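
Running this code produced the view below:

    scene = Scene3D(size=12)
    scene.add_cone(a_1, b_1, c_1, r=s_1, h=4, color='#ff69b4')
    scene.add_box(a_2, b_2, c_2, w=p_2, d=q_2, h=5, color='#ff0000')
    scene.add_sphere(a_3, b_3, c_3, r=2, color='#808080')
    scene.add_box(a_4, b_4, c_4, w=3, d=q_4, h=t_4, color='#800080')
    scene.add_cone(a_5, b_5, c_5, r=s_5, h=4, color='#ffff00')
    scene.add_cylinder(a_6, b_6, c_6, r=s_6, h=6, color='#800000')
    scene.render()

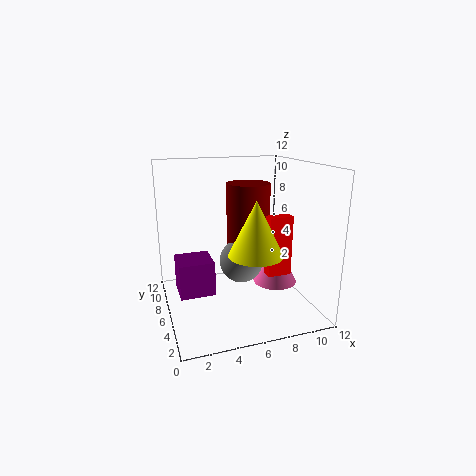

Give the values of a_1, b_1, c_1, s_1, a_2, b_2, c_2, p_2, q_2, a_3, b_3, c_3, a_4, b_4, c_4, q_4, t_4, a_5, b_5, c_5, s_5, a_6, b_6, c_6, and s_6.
a_1 = 10; b_1 = 7; c_1 = 1; s_1 = 2; a_2 = 8; b_2 = 4; c_2 = 3; p_2 = 2; q_2 = 1; a_3 = 7; b_3 = 8; c_3 = 3; a_4 = 1; b_4 = 6; c_4 = 1; q_4 = 3; t_4 = 3; a_5 = 6; b_5 = 2; c_5 = 6; s_5 = 2; a_6 = 8; b_6 = 9; c_6 = 4; s_6 = 2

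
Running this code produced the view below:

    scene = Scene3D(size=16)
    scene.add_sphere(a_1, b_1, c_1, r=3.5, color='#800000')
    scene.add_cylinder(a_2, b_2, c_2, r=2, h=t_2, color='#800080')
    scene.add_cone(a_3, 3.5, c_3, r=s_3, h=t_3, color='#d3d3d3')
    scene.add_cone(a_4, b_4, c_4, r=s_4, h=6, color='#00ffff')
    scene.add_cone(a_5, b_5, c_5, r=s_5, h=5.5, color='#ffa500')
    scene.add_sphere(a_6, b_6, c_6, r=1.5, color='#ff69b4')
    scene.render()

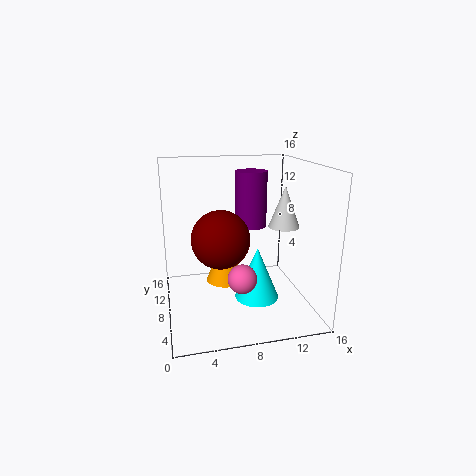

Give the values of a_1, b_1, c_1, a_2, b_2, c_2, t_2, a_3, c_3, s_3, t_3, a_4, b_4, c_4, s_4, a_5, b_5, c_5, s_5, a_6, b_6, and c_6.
a_1 = 6.5, b_1 = 10.5, c_1 = 7, a_2 = 11, b_2 = 13.5, c_2 = 7.5, t_2 = 7, a_3 = 11.5, c_3 = 10.5, s_3 = 1.5, t_3 = 4, a_4 = 10, b_4 = 7, c_4 = 1, s_4 = 2.5, a_5 = 7.5, b_5 = 13, c_5 = 0.5, s_5 = 2.5, a_6 = 7.5, b_6 = 4, c_6 = 5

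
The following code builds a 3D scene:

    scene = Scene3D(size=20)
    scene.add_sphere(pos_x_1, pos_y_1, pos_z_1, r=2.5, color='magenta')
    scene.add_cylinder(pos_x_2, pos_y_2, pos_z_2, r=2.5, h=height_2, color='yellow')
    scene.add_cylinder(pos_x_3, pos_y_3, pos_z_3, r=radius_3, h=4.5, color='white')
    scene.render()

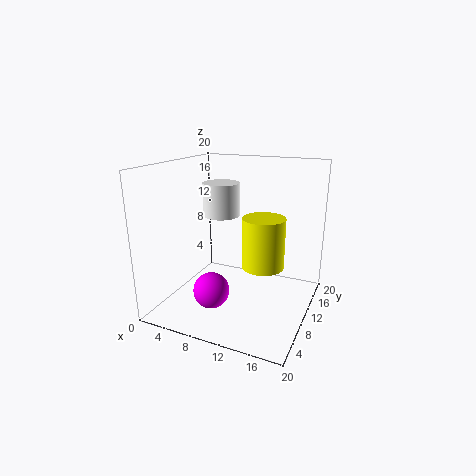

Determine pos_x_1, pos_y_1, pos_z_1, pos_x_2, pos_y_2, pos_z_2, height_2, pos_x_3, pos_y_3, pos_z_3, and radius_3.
pos_x_1 = 7.5
pos_y_1 = 6.5
pos_z_1 = 3
pos_x_2 = 15.5
pos_y_2 = 5
pos_z_2 = 9
height_2 = 6
pos_x_3 = 7.5
pos_y_3 = 10
pos_z_3 = 13
radius_3 = 2.5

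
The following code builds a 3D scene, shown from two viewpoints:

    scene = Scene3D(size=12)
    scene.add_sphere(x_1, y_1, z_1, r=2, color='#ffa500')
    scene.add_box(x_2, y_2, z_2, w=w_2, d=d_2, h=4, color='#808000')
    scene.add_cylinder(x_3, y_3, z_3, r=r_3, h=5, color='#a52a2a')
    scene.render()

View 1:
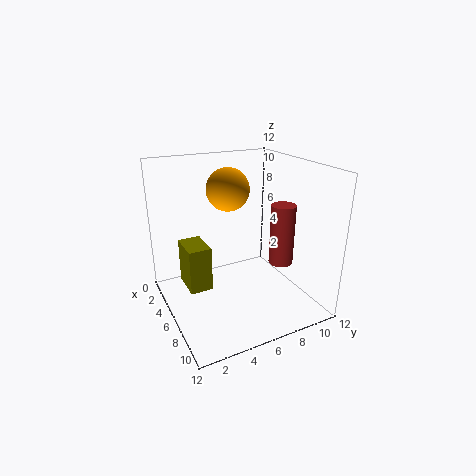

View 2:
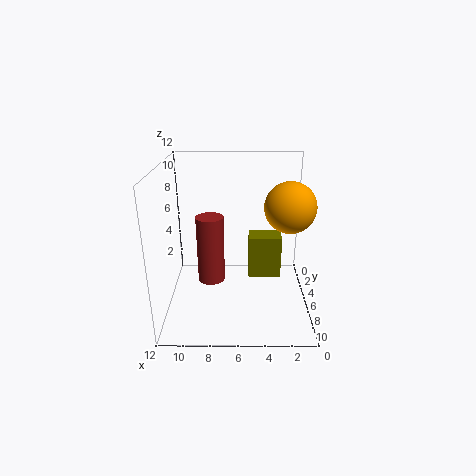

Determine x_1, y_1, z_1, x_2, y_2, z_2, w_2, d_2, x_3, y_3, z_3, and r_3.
x_1 = 2
y_1 = 7
z_1 = 9
x_2 = 2
y_2 = 2
z_2 = 1
w_2 = 3
d_2 = 2
x_3 = 8
y_3 = 9
z_3 = 4
r_3 = 1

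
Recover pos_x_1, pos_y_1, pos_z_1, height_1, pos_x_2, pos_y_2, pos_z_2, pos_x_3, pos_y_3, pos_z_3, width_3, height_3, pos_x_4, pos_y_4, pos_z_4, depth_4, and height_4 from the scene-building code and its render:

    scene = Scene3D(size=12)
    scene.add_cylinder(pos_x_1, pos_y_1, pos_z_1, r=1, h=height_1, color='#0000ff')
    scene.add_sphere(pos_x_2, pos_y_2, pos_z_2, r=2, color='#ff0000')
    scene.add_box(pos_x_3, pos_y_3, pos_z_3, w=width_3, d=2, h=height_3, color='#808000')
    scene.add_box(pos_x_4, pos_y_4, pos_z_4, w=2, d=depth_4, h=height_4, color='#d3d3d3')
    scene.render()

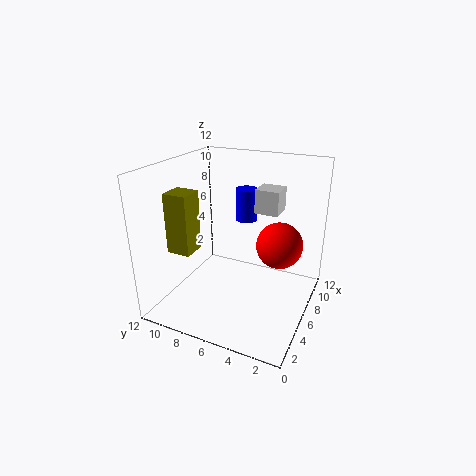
pos_x_1 = 10
pos_y_1 = 7
pos_z_1 = 6
height_1 = 3
pos_x_2 = 8
pos_y_2 = 3
pos_z_2 = 5
pos_x_3 = 3
pos_y_3 = 9
pos_z_3 = 5
width_3 = 2
height_3 = 5
pos_x_4 = 7
pos_y_4 = 3
pos_z_4 = 8
depth_4 = 2
height_4 = 2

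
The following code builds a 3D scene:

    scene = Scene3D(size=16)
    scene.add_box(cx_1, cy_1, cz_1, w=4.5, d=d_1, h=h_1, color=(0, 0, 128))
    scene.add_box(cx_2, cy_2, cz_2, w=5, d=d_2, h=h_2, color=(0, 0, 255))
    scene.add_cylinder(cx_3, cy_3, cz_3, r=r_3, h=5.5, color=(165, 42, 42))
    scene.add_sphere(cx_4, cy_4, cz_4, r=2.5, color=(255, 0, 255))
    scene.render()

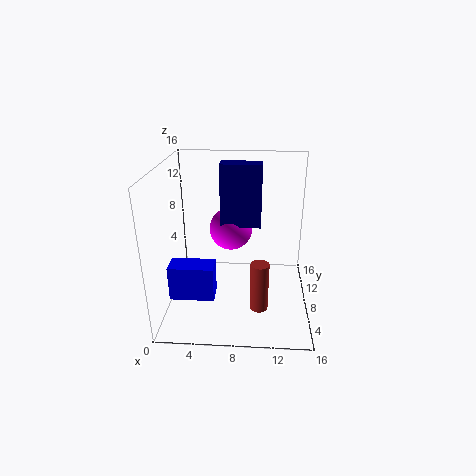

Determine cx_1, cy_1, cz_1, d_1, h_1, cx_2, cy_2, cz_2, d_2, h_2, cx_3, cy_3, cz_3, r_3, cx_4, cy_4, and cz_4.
cx_1 = 6
cy_1 = 8.5
cz_1 = 9
d_1 = 2
h_1 = 7
cx_2 = 0.5
cy_2 = 5
cz_2 = 1.5
d_2 = 2.5
h_2 = 4
cx_3 = 10.5
cy_3 = 5
cz_3 = 1
r_3 = 1
cx_4 = 7
cy_4 = 10.5
cz_4 = 8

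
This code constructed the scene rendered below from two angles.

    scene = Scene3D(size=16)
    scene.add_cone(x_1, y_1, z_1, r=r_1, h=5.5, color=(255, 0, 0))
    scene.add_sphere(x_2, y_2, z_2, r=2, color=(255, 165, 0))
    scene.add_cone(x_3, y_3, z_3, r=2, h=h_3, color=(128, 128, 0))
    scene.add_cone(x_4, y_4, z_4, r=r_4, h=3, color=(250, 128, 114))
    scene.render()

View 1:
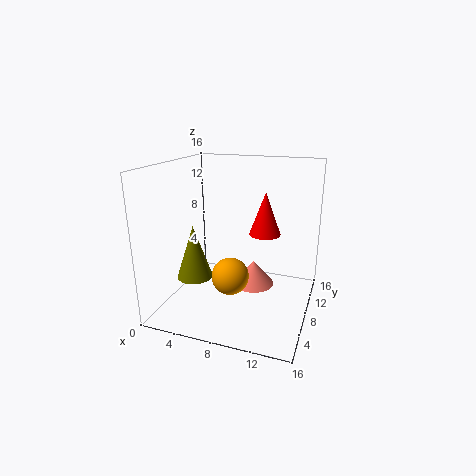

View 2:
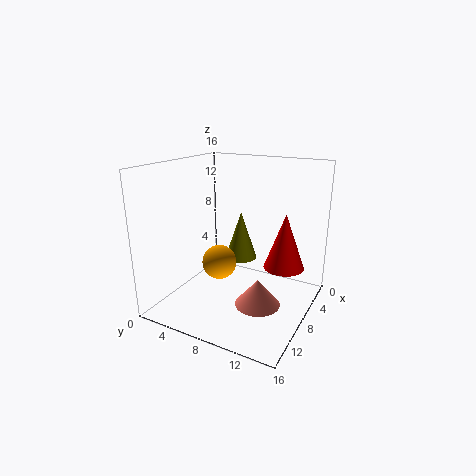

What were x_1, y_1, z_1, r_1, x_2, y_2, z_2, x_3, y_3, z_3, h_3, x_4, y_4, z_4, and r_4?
x_1 = 9.5
y_1 = 14
z_1 = 6.5
r_1 = 2
x_2 = 8
y_2 = 5.5
z_2 = 4.5
x_3 = 3.5
y_3 = 6
z_3 = 3.5
h_3 = 6
x_4 = 9
y_4 = 11
z_4 = 1
r_4 = 2.5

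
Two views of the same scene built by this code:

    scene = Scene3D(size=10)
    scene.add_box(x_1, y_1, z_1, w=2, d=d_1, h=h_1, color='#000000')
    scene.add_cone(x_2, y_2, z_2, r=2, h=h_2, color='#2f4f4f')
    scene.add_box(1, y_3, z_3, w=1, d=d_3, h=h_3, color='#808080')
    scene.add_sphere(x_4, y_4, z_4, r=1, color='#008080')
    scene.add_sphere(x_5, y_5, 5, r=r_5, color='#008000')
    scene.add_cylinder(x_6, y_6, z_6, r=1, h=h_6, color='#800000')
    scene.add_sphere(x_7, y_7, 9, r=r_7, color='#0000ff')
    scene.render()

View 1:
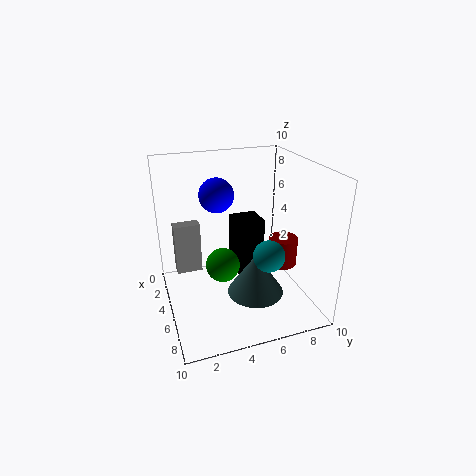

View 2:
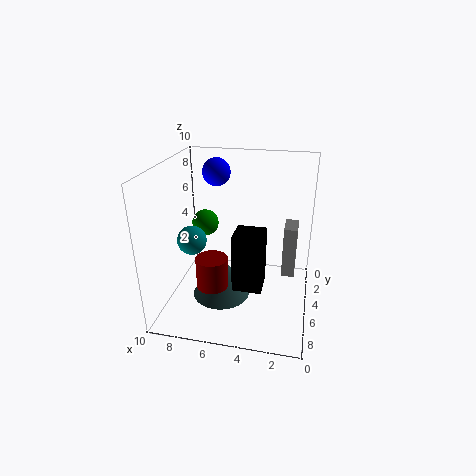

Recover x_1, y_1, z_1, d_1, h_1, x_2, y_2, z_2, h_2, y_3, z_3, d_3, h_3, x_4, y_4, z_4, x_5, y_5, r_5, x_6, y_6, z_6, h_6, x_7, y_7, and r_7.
x_1 = 3, y_1 = 5, z_1 = 2, d_1 = 2, h_1 = 4, x_2 = 6, y_2 = 6, z_2 = 1, h_2 = 3, y_3 = 1, z_3 = 1, d_3 = 2, h_3 = 4, x_4 = 8, y_4 = 6, z_4 = 5, x_5 = 8, y_5 = 3, r_5 = 1, x_6 = 6, y_6 = 8, z_6 = 3, h_6 = 2, x_7 = 7, y_7 = 3, r_7 = 1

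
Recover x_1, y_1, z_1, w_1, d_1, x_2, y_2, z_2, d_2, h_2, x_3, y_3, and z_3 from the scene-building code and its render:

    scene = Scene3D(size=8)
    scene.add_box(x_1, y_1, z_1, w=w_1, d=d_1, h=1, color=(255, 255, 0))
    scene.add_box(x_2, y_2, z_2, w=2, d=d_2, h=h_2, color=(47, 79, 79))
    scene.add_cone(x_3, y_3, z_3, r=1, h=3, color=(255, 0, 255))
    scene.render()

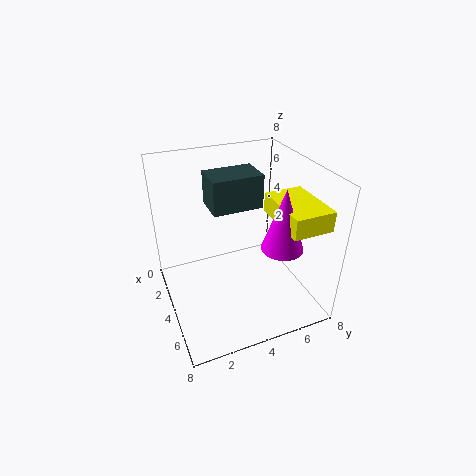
x_1 = 5; y_1 = 5; z_1 = 6; w_1 = 3; d_1 = 2; x_2 = 1; y_2 = 3; z_2 = 5; d_2 = 3; h_2 = 2; x_3 = 7; y_3 = 5; z_3 = 5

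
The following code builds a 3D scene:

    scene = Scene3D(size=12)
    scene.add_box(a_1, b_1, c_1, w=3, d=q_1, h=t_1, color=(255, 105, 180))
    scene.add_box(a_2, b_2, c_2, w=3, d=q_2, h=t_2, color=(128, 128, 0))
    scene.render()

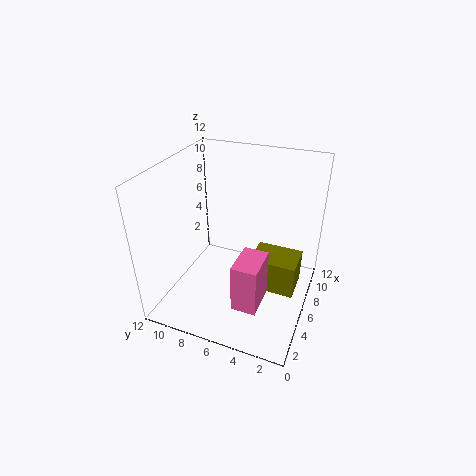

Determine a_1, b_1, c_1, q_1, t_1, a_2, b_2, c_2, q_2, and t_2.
a_1 = 2, b_1 = 3, c_1 = 2, q_1 = 2, t_1 = 4, a_2 = 6, b_2 = 1, c_2 = 1, q_2 = 4, t_2 = 3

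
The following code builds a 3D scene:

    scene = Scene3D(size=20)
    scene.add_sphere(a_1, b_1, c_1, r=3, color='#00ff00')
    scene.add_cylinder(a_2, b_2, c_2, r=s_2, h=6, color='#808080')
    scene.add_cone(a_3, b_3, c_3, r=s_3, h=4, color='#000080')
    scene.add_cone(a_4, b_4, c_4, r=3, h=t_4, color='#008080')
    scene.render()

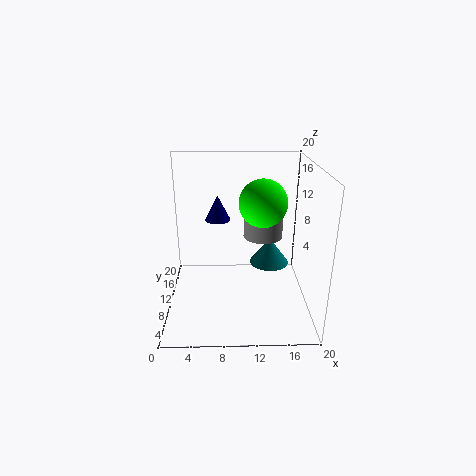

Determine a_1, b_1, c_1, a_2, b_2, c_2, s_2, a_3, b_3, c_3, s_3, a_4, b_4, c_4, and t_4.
a_1 = 13, b_1 = 7, c_1 = 16, a_2 = 14, b_2 = 15, c_2 = 8, s_2 = 3, a_3 = 7, b_3 = 17, c_3 = 10, s_3 = 2, a_4 = 15, b_4 = 14, c_4 = 4, t_4 = 4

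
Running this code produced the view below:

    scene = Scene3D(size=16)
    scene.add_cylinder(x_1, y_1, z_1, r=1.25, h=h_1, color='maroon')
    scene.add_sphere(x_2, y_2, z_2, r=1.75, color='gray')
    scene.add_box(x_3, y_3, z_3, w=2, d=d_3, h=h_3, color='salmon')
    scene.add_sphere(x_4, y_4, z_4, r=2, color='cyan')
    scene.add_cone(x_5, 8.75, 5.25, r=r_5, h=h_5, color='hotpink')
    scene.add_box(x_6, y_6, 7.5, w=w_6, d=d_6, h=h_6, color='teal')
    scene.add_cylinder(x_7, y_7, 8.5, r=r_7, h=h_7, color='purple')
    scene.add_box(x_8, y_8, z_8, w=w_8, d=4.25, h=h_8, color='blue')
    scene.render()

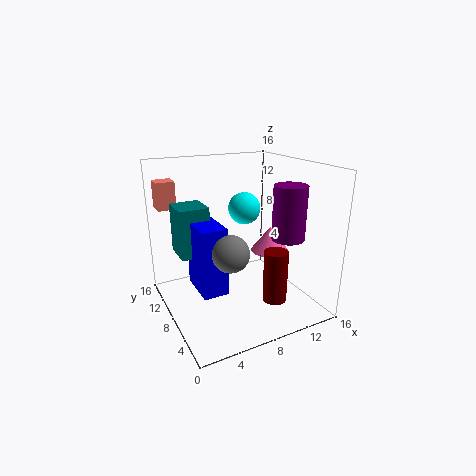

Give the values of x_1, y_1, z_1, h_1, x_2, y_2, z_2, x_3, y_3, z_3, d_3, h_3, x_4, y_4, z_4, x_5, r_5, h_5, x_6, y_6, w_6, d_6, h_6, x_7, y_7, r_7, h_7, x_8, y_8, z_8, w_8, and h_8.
x_1 = 9.75, y_1 = 3, z_1 = 2.5, h_1 = 5.5, x_2 = 4.5, y_2 = 2.75, z_2 = 9, x_3 = 0.25, y_3 = 11.25, z_3 = 11.25, d_3 = 2, h_3 = 3, x_4 = 11.25, y_4 = 12.5, z_4 = 9.75, x_5 = 12.75, r_5 = 2.25, h_5 = 3, x_6 = 1, y_6 = 6.25, w_6 = 3, d_6 = 3.25, h_6 = 5, x_7 = 12, y_7 = 4.25, r_7 = 1.75, h_7 = 5.75, x_8 = 2, y_8 = 3.25, z_8 = 4.5, w_8 = 2.5, h_8 = 6.75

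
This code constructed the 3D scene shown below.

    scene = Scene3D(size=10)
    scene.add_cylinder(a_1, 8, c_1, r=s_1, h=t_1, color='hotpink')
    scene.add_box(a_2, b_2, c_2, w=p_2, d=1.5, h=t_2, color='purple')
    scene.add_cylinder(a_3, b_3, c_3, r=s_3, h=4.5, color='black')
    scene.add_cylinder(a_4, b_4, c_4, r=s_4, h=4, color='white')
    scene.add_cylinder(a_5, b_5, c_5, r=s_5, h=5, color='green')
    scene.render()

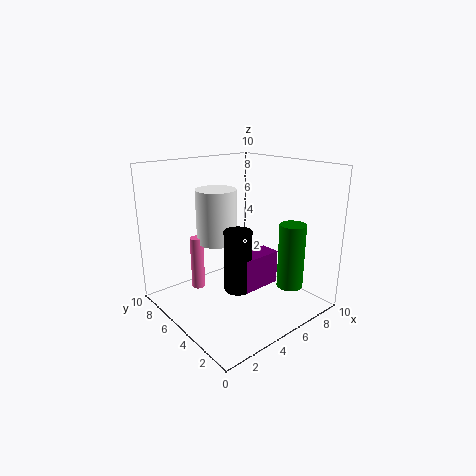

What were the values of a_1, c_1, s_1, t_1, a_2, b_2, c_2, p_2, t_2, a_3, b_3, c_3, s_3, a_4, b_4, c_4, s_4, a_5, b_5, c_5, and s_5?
a_1 = 3.5; c_1 = 0.5; s_1 = 0.5; t_1 = 4; a_2 = 5; b_2 = 4; c_2 = 1; p_2 = 3; t_2 = 2.5; a_3 = 5; b_3 = 5; c_3 = 1; s_3 = 1; a_4 = 5; b_4 = 7.5; c_4 = 4; s_4 = 1.5; a_5 = 9; b_5 = 3.5; c_5 = 0.5; s_5 = 1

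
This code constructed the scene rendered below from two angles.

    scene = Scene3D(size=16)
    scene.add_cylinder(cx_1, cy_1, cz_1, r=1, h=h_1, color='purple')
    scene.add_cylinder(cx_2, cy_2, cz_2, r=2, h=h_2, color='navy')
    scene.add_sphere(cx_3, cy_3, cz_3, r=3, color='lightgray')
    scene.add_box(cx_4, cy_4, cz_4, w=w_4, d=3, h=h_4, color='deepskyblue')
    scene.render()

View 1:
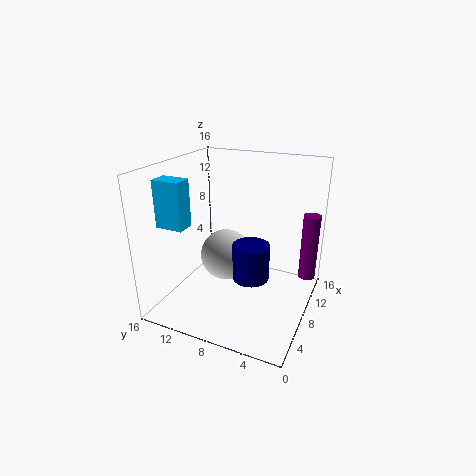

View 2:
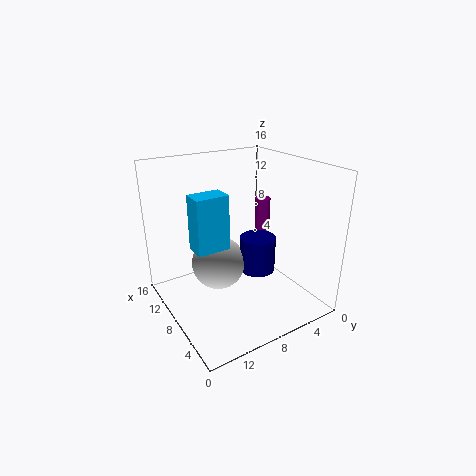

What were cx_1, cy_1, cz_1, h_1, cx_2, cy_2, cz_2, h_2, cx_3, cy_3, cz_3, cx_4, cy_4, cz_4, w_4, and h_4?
cx_1 = 13; cy_1 = 1; cz_1 = 2; h_1 = 8; cx_2 = 7; cy_2 = 6; cz_2 = 4; h_2 = 4; cx_3 = 9; cy_3 = 10; cz_3 = 5; cx_4 = 3; cy_4 = 12; cz_4 = 10; w_4 = 2; h_4 = 5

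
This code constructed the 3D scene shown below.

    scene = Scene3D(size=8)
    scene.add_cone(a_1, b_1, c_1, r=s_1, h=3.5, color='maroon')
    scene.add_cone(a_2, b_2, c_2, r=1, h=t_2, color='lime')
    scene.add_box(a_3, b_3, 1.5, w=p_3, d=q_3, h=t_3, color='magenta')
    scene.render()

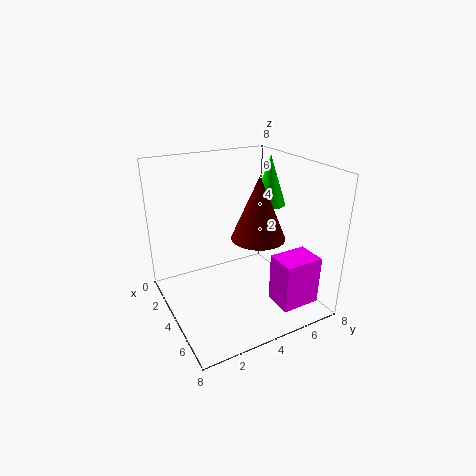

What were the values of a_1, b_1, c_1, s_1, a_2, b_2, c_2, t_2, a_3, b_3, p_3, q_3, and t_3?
a_1 = 4.5, b_1 = 5, c_1 = 4, s_1 = 1.5, a_2 = 2.5, b_2 = 7, c_2 = 5, t_2 = 3, a_3 = 6.5, b_3 = 4.5, p_3 = 1.5, q_3 = 2, t_3 = 2.5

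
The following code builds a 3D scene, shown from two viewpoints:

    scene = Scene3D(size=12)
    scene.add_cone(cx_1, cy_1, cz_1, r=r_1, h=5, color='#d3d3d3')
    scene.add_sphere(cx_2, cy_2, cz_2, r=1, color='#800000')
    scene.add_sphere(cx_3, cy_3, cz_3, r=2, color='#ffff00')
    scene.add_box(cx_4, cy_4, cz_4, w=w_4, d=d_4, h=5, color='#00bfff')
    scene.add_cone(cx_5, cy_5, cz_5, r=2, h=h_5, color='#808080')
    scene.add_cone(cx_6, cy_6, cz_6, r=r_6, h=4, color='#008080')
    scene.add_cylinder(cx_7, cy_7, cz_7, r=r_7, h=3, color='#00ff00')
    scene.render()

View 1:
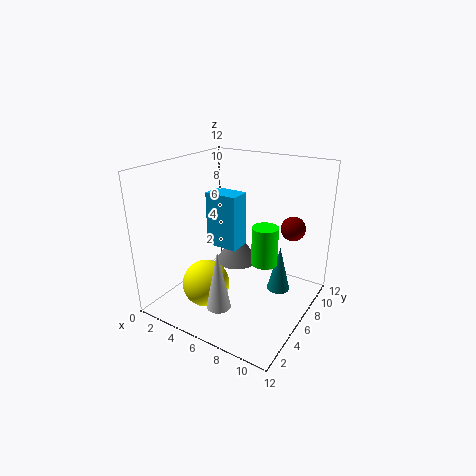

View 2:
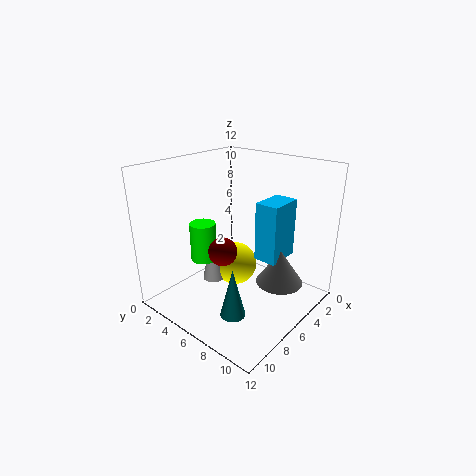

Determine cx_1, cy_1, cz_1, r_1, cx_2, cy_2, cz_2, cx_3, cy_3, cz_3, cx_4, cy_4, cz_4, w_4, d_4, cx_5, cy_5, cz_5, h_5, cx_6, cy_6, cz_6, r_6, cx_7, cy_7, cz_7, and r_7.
cx_1 = 6
cy_1 = 3
cz_1 = 1
r_1 = 1
cx_2 = 10
cy_2 = 8
cz_2 = 7
cx_3 = 4
cy_3 = 4
cz_3 = 2
cx_4 = 2
cy_4 = 7
cz_4 = 4
w_4 = 3
d_4 = 2
cx_5 = 4
cy_5 = 9
cz_5 = 2
h_5 = 3
cx_6 = 9
cy_6 = 8
cz_6 = 1
r_6 = 1
cx_7 = 9
cy_7 = 5
cz_7 = 5
r_7 = 1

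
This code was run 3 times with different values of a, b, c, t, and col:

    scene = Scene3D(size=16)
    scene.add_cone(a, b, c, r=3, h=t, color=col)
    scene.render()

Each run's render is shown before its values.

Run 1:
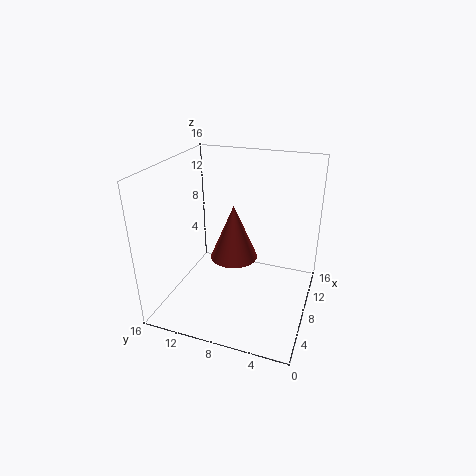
a = 12
b = 10
c = 3
t = 7
col = 'brown'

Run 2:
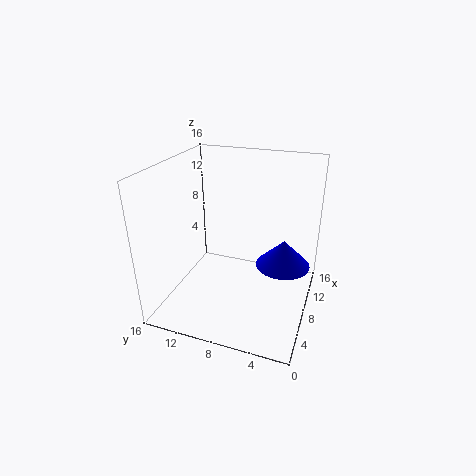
a = 9
b = 3
c = 5
t = 3
col = 'blue'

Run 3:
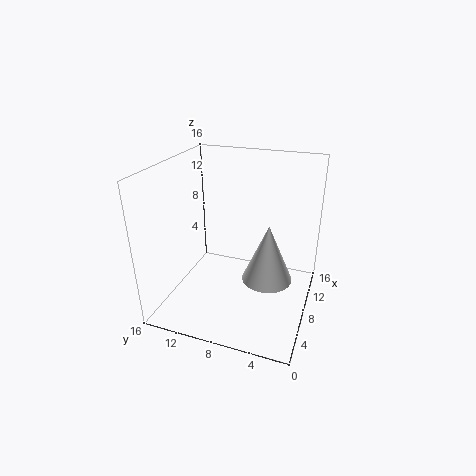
a = 10
b = 5
c = 2
t = 7
col = 'white'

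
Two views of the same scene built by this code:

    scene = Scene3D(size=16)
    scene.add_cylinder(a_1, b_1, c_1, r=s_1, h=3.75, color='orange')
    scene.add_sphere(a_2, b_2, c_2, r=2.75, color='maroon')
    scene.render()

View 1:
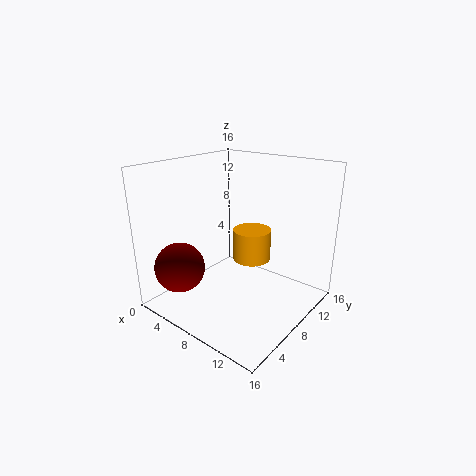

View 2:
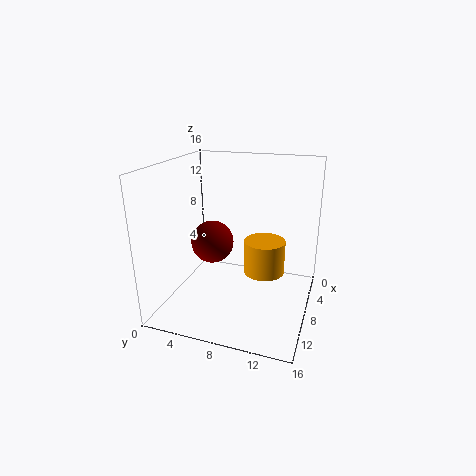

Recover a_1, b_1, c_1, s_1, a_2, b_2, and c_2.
a_1 = 7.75
b_1 = 11
c_1 = 4.25
s_1 = 2.25
a_2 = 3.75
b_2 = 3
c_2 = 5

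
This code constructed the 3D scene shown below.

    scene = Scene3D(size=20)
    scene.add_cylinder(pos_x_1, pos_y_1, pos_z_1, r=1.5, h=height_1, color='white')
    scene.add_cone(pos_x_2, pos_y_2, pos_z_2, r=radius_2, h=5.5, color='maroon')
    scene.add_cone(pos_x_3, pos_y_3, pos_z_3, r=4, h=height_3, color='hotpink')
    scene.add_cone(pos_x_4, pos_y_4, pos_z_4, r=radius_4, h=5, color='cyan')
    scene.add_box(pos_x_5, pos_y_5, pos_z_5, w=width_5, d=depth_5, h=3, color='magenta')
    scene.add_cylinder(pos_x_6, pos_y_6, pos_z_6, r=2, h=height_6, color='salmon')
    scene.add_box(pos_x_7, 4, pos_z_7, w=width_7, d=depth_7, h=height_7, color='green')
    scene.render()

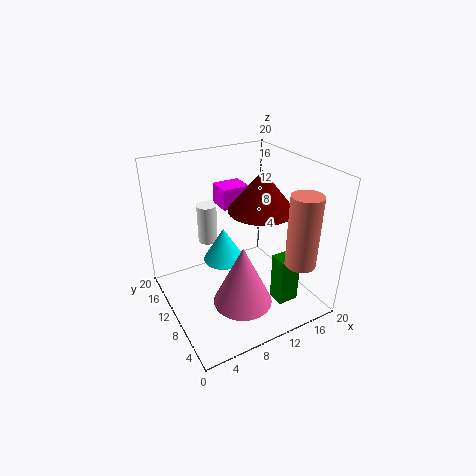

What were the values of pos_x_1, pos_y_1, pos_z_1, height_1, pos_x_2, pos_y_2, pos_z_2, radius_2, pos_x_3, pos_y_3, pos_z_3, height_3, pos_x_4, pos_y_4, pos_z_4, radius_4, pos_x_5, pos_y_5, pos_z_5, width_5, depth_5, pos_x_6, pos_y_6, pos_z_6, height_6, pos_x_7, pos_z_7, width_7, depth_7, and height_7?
pos_x_1 = 8.5
pos_y_1 = 17
pos_z_1 = 6.5
height_1 = 6
pos_x_2 = 13
pos_y_2 = 9
pos_z_2 = 14
radius_2 = 4.5
pos_x_3 = 8.5
pos_y_3 = 6
pos_z_3 = 2.5
height_3 = 8.5
pos_x_4 = 9
pos_y_4 = 12.5
pos_z_4 = 5.5
radius_4 = 3
pos_x_5 = 9.5
pos_y_5 = 13
pos_z_5 = 13
width_5 = 4
depth_5 = 3.5
pos_x_6 = 15
pos_y_6 = 2.5
pos_z_6 = 8.5
height_6 = 9.5
pos_x_7 = 13.5
pos_z_7 = 1
width_7 = 3
depth_7 = 2.5
height_7 = 7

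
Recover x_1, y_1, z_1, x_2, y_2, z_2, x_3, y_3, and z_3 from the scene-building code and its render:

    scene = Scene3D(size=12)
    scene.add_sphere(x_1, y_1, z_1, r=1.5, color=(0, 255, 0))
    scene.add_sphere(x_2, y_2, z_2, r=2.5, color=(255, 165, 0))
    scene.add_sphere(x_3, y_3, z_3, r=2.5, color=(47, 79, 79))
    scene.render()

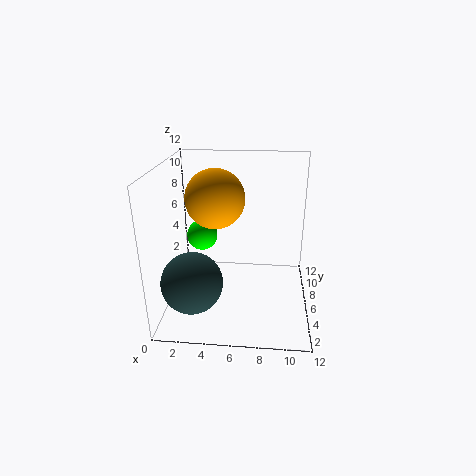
x_1 = 2
y_1 = 10.5
z_1 = 4
x_2 = 4
y_2 = 7
z_2 = 9
x_3 = 2.5
y_3 = 3.5
z_3 = 3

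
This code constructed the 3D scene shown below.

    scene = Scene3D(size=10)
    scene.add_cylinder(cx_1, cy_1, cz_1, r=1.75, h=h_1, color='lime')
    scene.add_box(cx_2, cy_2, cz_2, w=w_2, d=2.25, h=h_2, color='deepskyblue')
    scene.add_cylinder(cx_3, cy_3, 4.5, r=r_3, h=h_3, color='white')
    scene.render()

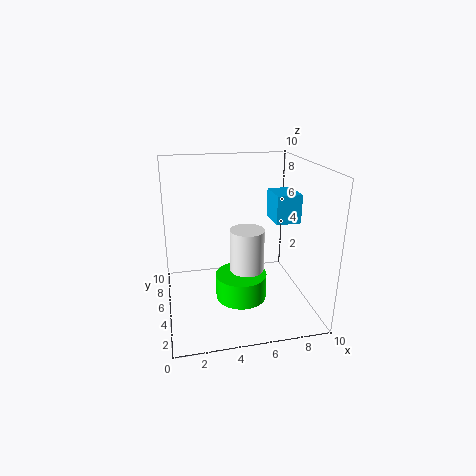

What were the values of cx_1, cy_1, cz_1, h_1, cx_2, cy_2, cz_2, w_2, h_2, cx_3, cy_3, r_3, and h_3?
cx_1 = 5
cy_1 = 4
cz_1 = 1
h_1 = 1.75
cx_2 = 7.5
cy_2 = 4.25
cz_2 = 6
w_2 = 1.75
h_2 = 2
cx_3 = 4.75
cy_3 = 1.5
r_3 = 1
h_3 = 2.5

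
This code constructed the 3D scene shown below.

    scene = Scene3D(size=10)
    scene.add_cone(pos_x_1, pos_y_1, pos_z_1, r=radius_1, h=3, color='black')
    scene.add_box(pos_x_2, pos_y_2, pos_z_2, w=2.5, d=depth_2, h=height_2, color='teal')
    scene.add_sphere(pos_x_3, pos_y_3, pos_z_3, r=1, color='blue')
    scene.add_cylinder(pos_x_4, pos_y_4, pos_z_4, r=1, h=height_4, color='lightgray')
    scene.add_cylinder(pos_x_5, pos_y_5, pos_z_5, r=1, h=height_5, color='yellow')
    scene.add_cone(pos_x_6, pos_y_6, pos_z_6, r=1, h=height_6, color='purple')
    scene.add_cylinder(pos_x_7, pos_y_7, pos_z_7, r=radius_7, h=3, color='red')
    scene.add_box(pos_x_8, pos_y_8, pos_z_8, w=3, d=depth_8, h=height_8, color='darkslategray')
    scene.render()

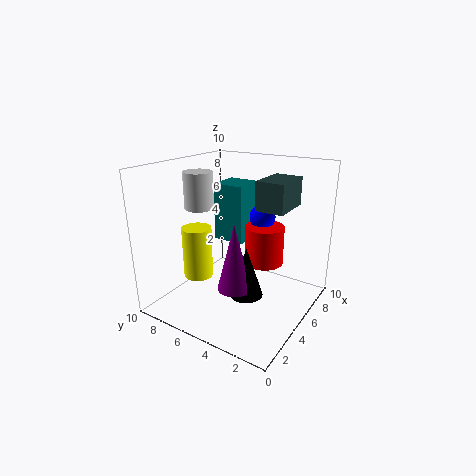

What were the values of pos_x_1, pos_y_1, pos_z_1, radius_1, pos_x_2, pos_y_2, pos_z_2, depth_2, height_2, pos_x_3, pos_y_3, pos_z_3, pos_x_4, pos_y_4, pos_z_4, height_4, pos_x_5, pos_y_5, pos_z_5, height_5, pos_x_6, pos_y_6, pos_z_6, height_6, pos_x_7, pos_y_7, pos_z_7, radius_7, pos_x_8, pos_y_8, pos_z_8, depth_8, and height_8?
pos_x_1 = 2
pos_y_1 = 2.5
pos_z_1 = 3
radius_1 = 1
pos_x_2 = 7
pos_y_2 = 6
pos_z_2 = 3.5
depth_2 = 2.5
height_2 = 4.5
pos_x_3 = 8.5
pos_y_3 = 5
pos_z_3 = 5.5
pos_x_4 = 4
pos_y_4 = 7.5
pos_z_4 = 7
height_4 = 2.5
pos_x_5 = 3
pos_y_5 = 7
pos_z_5 = 2.5
height_5 = 3.5
pos_x_6 = 1.5
pos_y_6 = 3
pos_z_6 = 3.5
height_6 = 4
pos_x_7 = 8
pos_y_7 = 4.5
pos_z_7 = 2
radius_7 = 1.5
pos_x_8 = 5.5
pos_y_8 = 2
pos_z_8 = 7
depth_8 = 2
height_8 = 2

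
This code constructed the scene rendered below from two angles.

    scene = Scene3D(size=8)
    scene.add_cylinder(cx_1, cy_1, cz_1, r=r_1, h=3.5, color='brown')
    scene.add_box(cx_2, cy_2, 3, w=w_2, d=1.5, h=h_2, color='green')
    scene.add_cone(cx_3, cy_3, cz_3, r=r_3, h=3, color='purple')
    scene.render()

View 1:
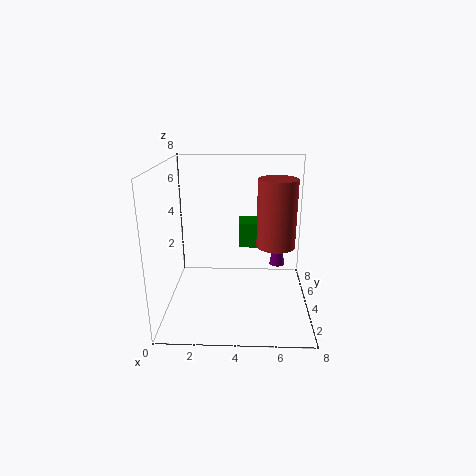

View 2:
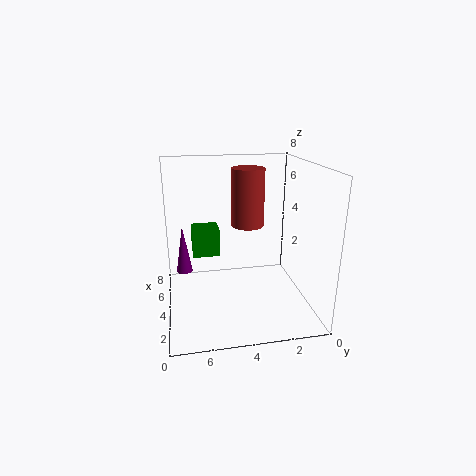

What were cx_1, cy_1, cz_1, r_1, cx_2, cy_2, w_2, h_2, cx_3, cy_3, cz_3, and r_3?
cx_1 = 6; cy_1 = 3; cz_1 = 4; r_1 = 1; cx_2 = 4; cy_2 = 5; w_2 = 1.5; h_2 = 1.5; cx_3 = 6.5; cy_3 = 7; cz_3 = 1; r_3 = 0.5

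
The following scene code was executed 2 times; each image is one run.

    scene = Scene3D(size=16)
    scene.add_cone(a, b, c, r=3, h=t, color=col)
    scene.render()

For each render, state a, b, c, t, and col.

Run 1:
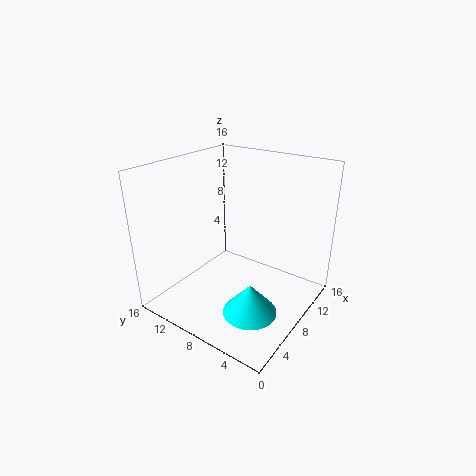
a = 6
b = 5
c = 0.5
t = 3.5
col = 'cyan'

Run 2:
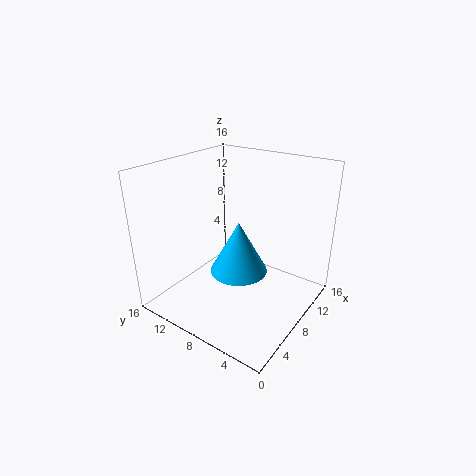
a = 6
b = 6.5
c = 5.5
t = 5.5
col = 'deepskyblue'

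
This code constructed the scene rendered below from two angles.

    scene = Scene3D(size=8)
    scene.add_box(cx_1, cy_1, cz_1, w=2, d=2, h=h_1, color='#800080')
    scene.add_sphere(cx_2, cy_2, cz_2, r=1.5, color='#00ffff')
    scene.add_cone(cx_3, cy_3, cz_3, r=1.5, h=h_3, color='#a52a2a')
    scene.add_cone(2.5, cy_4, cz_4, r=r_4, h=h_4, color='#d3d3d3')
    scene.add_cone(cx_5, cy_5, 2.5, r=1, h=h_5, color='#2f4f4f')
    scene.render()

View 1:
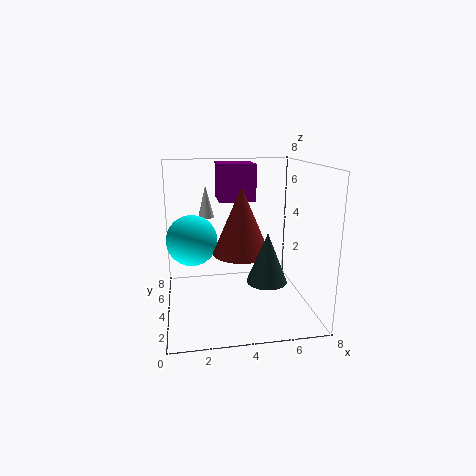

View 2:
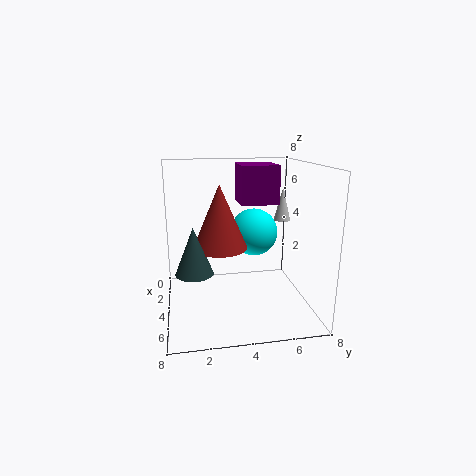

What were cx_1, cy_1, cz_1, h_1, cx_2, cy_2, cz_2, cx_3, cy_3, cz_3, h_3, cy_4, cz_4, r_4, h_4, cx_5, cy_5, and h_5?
cx_1 = 3; cy_1 = 4; cz_1 = 6; h_1 = 2; cx_2 = 1.5; cy_2 = 5.5; cz_2 = 3.5; cx_3 = 4; cy_3 = 3; cz_3 = 3.5; h_3 = 3.5; cy_4 = 7; cz_4 = 4.5; r_4 = 0.5; h_4 = 2; cx_5 = 5; cy_5 = 1.5; h_5 = 2.5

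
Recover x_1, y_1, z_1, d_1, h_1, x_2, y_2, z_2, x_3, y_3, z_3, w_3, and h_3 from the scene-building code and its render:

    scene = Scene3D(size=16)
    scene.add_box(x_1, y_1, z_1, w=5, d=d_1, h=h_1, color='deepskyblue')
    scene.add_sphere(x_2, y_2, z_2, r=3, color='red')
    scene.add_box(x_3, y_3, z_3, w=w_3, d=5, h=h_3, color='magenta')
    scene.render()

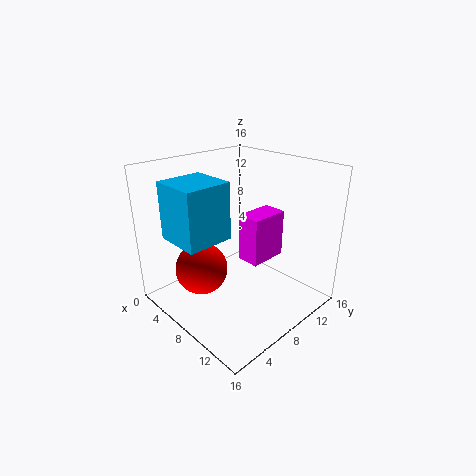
x_1 = 4, y_1 = 1, z_1 = 9, d_1 = 5, h_1 = 6, x_2 = 5, y_2 = 5, z_2 = 4, x_3 = 5, y_3 = 11, z_3 = 3, w_3 = 3, h_3 = 6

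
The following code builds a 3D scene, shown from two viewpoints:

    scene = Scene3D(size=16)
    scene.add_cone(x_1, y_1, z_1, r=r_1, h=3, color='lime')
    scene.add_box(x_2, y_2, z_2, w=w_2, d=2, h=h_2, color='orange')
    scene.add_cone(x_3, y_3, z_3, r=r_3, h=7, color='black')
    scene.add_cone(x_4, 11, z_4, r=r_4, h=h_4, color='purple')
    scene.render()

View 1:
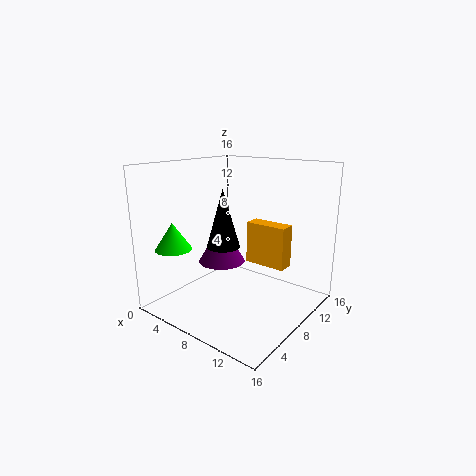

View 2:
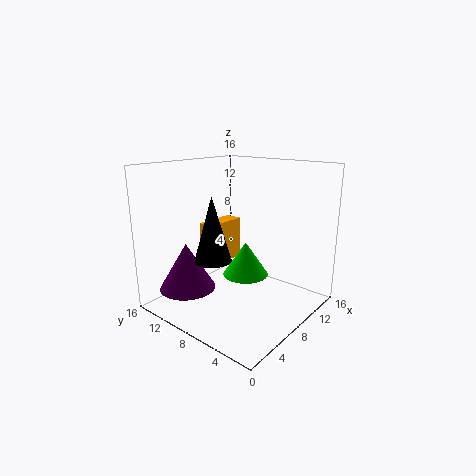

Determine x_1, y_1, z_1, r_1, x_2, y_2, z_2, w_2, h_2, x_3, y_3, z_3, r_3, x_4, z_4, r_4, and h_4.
x_1 = 3
y_1 = 3
z_1 = 7
r_1 = 2
x_2 = 7
y_2 = 11
z_2 = 4
w_2 = 5
h_2 = 5
x_3 = 5
y_3 = 9
z_3 = 6
r_3 = 2
x_4 = 3
z_4 = 3
r_4 = 3
h_4 = 5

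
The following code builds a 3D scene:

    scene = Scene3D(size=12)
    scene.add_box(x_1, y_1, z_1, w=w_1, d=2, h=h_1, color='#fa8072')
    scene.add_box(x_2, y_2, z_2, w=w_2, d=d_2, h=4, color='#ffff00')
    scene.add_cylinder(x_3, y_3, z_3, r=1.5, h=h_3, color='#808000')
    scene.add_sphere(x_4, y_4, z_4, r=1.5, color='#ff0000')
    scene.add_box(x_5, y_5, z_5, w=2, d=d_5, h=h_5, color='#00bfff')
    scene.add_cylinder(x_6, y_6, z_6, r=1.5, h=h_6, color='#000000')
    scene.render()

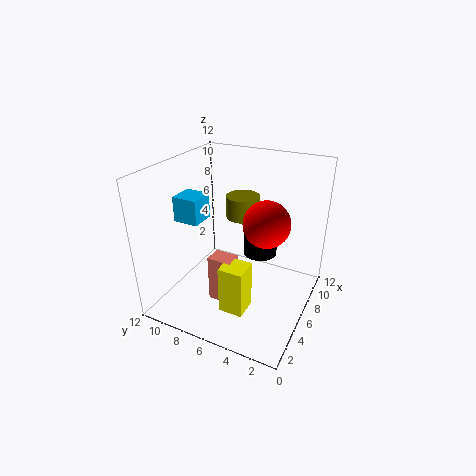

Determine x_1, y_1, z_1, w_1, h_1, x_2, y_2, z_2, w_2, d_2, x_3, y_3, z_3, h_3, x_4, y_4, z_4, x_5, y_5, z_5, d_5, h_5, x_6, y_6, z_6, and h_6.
x_1 = 3.5; y_1 = 5.5; z_1 = 1; w_1 = 1.5; h_1 = 4; x_2 = 2.5; y_2 = 4; z_2 = 1; w_2 = 2; d_2 = 2; x_3 = 9; y_3 = 7; z_3 = 6.5; h_3 = 2; x_4 = 2; y_4 = 2; z_4 = 10; x_5 = 3; y_5 = 8; z_5 = 8; d_5 = 2; h_5 = 2; x_6 = 8.5; y_6 = 5; z_6 = 3.5; h_6 = 2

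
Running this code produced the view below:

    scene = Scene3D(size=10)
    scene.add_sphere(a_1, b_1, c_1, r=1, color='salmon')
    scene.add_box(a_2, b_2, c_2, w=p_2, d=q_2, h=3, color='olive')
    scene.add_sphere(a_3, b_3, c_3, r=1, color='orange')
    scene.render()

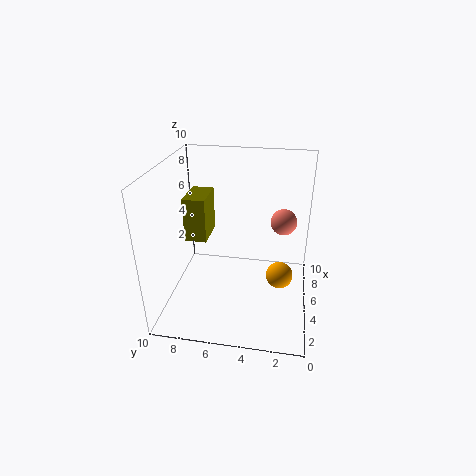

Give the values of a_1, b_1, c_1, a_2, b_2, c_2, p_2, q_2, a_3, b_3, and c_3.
a_1 = 8
b_1 = 2
c_1 = 5
a_2 = 4
b_2 = 7
c_2 = 5
p_2 = 2.5
q_2 = 1.5
a_3 = 6
b_3 = 2
c_3 = 1.5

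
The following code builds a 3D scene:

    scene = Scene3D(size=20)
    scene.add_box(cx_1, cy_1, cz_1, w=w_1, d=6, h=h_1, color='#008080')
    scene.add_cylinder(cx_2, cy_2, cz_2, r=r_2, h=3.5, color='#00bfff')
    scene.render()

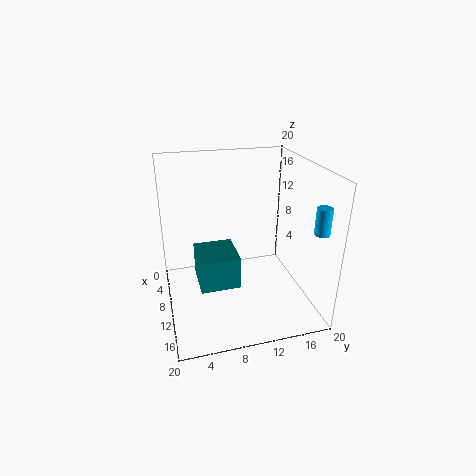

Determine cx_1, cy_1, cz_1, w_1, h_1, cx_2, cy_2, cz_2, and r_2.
cx_1 = 3.5, cy_1 = 4.5, cz_1 = 1.5, w_1 = 6.5, h_1 = 5, cx_2 = 16.5, cy_2 = 19, cz_2 = 12.5, r_2 = 1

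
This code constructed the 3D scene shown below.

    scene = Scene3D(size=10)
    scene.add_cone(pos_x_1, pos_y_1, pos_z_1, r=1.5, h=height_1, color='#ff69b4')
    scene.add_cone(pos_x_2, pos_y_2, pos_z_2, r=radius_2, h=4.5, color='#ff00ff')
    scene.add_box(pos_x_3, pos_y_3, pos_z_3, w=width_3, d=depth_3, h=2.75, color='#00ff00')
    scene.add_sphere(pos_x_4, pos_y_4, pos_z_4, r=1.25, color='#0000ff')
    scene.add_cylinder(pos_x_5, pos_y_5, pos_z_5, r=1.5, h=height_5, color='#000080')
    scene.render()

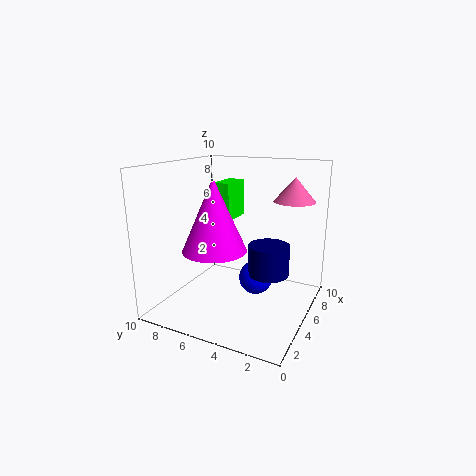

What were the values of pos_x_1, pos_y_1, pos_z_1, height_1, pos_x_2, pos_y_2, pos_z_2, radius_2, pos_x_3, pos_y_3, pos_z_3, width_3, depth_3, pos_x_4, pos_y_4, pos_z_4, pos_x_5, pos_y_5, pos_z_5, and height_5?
pos_x_1 = 8
pos_y_1 = 2
pos_z_1 = 7.25
height_1 = 1.75
pos_x_2 = 2.25
pos_y_2 = 5.25
pos_z_2 = 5
radius_2 = 2
pos_x_3 = 6
pos_y_3 = 6.25
pos_z_3 = 5.75
width_3 = 2.5
depth_3 = 1.25
pos_x_4 = 6.5
pos_y_4 = 4.25
pos_z_4 = 1.5
pos_x_5 = 6.5
pos_y_5 = 3.25
pos_z_5 = 2
height_5 = 2.25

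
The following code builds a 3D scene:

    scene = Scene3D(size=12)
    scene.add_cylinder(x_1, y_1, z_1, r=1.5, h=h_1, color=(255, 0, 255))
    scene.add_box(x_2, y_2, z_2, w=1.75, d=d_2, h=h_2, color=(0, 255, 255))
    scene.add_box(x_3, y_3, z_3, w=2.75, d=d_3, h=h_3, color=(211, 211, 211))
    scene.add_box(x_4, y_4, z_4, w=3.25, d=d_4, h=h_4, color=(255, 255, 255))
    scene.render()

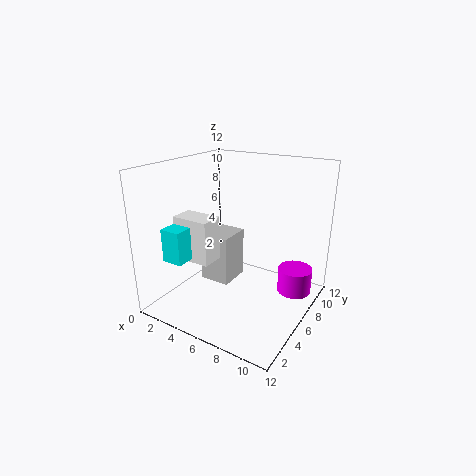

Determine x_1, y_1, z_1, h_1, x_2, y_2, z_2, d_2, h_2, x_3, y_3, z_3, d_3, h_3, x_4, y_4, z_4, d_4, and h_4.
x_1 = 10; y_1 = 9.25; z_1 = 0.5; h_1 = 2.25; x_2 = 1.5; y_2 = 1.75; z_2 = 4.5; d_2 = 1.5; h_2 = 2.75; x_3 = 2; y_3 = 6; z_3 = 1; d_3 = 3; h_3 = 4.5; x_4 = 1.25; y_4 = 3.5; z_4 = 4; d_4 = 2; h_4 = 3.75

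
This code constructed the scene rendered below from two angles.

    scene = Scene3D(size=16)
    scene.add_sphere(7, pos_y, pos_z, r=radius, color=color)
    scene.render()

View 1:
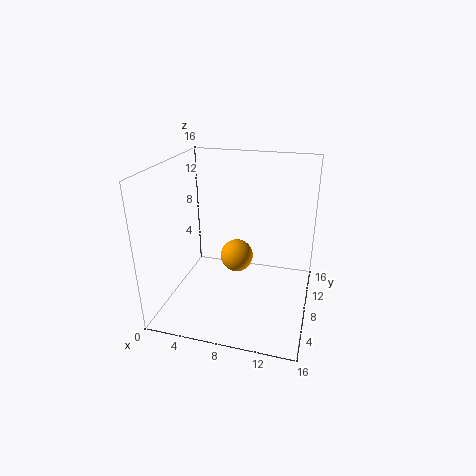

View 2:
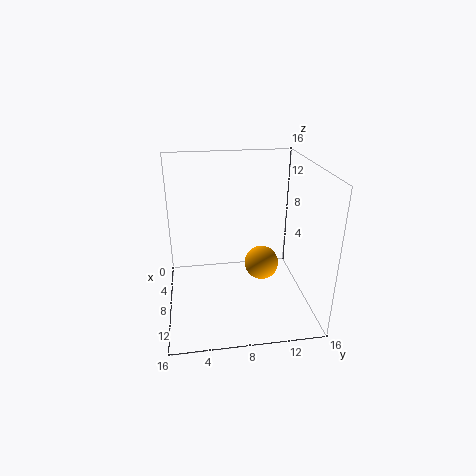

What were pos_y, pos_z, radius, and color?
pos_y = 11, pos_z = 4, radius = 2, color = 'orange'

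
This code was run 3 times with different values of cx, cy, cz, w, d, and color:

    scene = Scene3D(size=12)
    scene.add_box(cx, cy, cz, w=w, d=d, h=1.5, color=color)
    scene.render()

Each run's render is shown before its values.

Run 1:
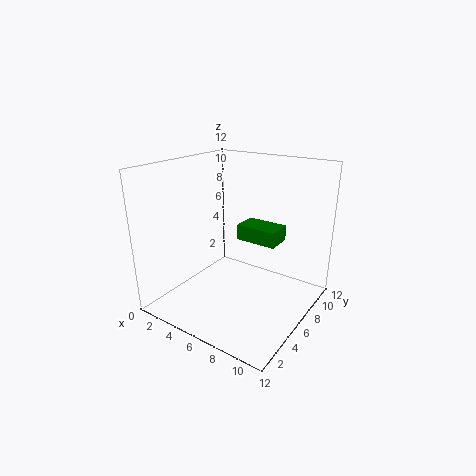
cx = 3.5; cy = 9.5; cz = 4; w = 4; d = 2.5; color = 'green'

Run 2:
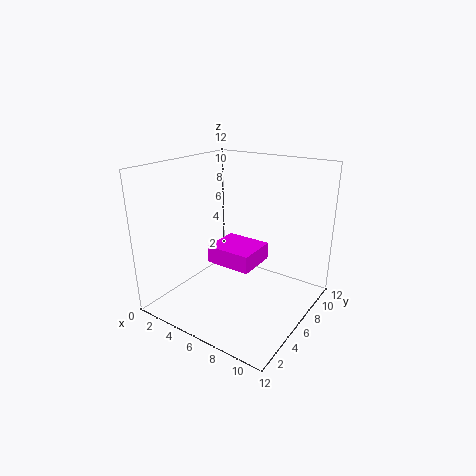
cx = 3.5; cy = 5; cz = 3.5; w = 4; d = 3.5; color = 'magenta'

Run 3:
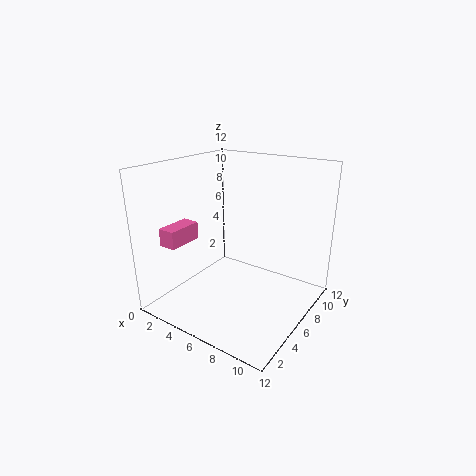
cx = 1; cy = 2; cz = 5.5; w = 1.5; d = 3; color = 'hotpink'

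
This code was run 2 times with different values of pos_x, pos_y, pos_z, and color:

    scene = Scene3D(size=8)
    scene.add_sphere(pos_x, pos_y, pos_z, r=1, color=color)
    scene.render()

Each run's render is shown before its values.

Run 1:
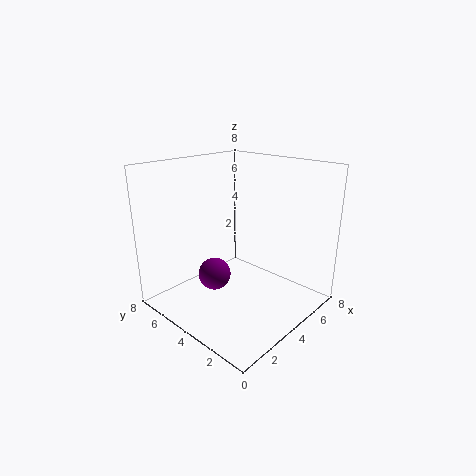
pos_x = 4, pos_y = 6, pos_z = 1, color = 'purple'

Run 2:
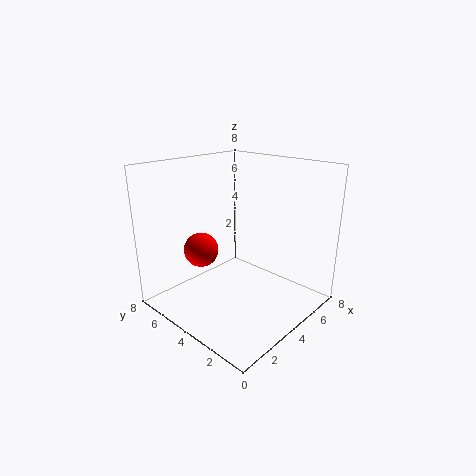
pos_x = 3, pos_y = 6, pos_z = 3, color = 'red'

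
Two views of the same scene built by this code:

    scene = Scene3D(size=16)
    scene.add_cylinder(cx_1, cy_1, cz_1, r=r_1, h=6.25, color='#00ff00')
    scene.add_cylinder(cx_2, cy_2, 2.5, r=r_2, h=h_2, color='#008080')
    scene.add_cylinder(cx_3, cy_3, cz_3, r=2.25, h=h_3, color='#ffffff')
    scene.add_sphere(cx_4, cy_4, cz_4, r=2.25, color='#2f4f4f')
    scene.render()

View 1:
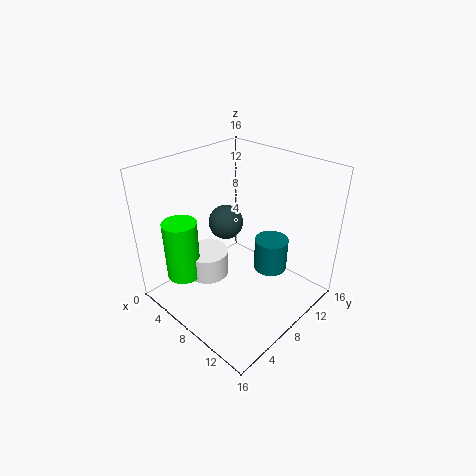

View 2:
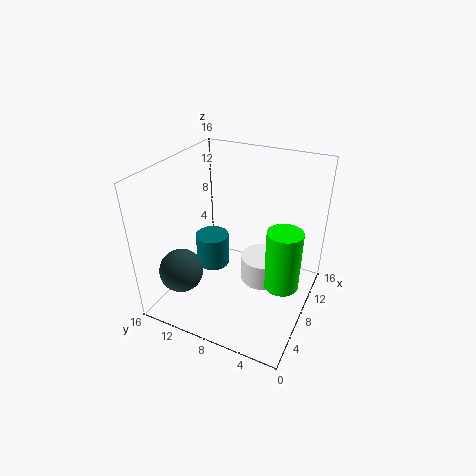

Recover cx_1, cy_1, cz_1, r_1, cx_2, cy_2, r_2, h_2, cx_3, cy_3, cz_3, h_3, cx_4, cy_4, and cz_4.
cx_1 = 5.75; cy_1 = 2; cz_1 = 5.25; r_1 = 1.75; cx_2 = 9.5; cy_2 = 12.25; r_2 = 2; h_2 = 4; cx_3 = 6.75; cy_3 = 4.5; cz_3 = 4.75; h_3 = 2.75; cx_4 = 2.25; cy_4 = 11.75; cz_4 = 6.25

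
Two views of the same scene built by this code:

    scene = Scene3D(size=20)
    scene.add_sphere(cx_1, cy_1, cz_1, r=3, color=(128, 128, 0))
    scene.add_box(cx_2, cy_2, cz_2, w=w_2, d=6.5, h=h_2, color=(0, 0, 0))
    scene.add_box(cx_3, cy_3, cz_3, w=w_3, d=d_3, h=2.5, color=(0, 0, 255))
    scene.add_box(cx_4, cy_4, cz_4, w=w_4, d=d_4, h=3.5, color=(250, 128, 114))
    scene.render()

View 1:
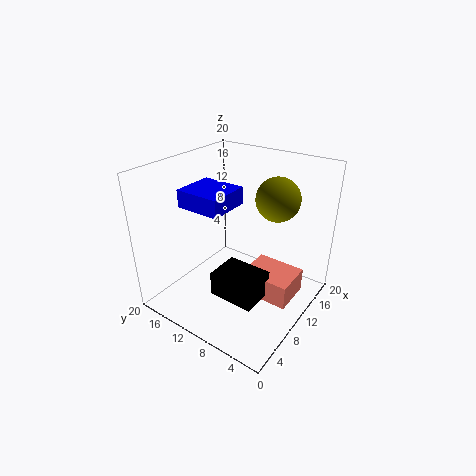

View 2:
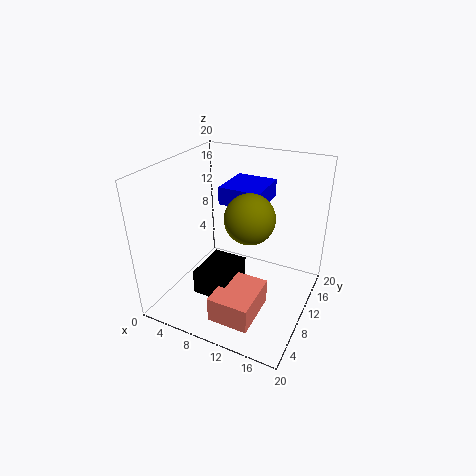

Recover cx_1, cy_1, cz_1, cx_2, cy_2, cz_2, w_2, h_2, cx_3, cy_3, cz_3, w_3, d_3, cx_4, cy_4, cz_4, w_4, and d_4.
cx_1 = 13.5; cy_1 = 6; cz_1 = 15.5; cx_2 = 5.5; cy_2 = 5; cz_2 = 2.5; w_2 = 5; h_2 = 3.5; cx_3 = 6.5; cy_3 = 11; cz_3 = 14; w_3 = 6; d_3 = 6.5; cx_4 = 9.5; cy_4 = 2; cz_4 = 1.5; w_4 = 5.5; d_4 = 7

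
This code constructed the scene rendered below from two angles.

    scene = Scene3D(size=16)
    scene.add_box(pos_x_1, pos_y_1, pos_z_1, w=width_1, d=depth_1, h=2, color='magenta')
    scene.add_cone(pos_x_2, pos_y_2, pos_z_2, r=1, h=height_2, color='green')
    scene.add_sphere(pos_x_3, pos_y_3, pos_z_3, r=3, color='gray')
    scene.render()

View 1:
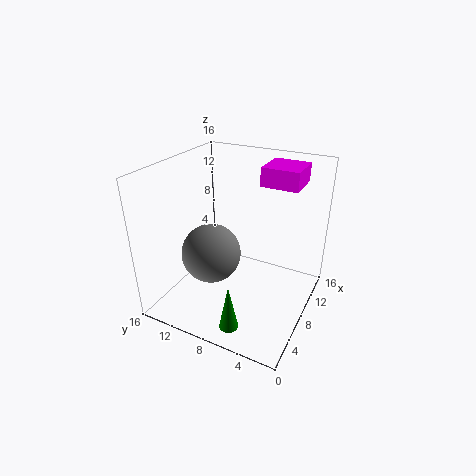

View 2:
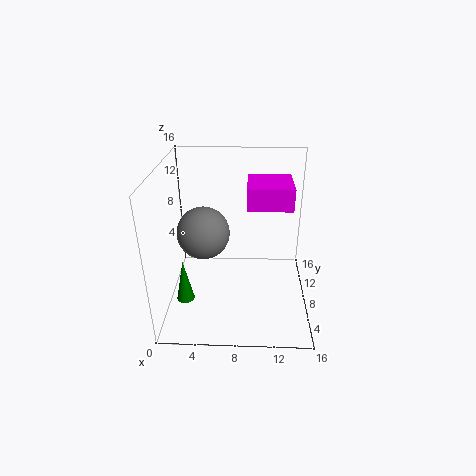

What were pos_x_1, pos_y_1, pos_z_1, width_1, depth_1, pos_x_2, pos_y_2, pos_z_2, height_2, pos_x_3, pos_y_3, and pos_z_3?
pos_x_1 = 9; pos_y_1 = 2; pos_z_1 = 14; width_1 = 4; depth_1 = 4; pos_x_2 = 2; pos_y_2 = 6; pos_z_2 = 1; height_2 = 5; pos_x_3 = 4; pos_y_3 = 9; pos_z_3 = 8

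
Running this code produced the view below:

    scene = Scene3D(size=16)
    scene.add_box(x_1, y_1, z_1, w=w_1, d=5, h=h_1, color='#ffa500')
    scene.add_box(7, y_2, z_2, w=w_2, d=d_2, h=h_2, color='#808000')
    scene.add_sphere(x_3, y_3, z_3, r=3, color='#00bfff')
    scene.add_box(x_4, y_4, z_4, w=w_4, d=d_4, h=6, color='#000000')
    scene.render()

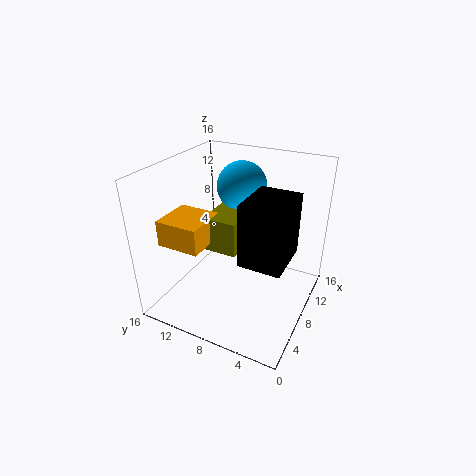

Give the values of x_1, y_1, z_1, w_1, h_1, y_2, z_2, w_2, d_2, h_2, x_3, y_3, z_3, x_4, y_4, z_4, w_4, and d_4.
x_1 = 4
y_1 = 11
z_1 = 7
w_1 = 5
h_1 = 3
y_2 = 8
z_2 = 6
w_2 = 5
d_2 = 4
h_2 = 4
x_3 = 13
y_3 = 10
z_3 = 12
x_4 = 2
y_4 = 1
z_4 = 9
w_4 = 5
d_4 = 4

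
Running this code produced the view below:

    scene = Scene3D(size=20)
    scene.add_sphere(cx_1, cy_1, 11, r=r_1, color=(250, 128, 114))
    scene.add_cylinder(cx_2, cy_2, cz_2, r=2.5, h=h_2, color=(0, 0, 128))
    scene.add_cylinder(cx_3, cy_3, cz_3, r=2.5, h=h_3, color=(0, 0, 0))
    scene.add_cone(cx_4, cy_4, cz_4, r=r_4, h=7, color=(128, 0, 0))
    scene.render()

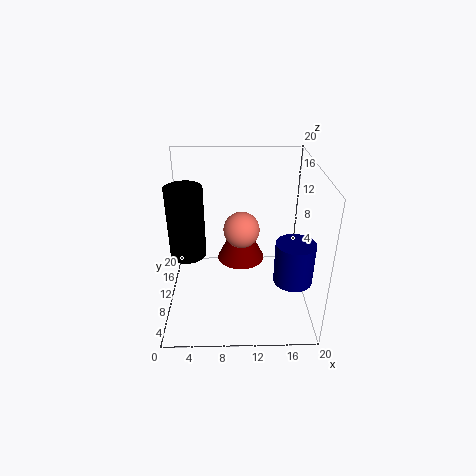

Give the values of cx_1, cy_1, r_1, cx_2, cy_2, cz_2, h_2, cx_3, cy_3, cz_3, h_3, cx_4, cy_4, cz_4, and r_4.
cx_1 = 10.5, cy_1 = 10.5, r_1 = 2.5, cx_2 = 17, cy_2 = 5, cz_2 = 6.5, h_2 = 5.5, cx_3 = 3, cy_3 = 10, cz_3 = 7.5, h_3 = 10, cx_4 = 10.5, cy_4 = 13, cz_4 = 5, r_4 = 3.5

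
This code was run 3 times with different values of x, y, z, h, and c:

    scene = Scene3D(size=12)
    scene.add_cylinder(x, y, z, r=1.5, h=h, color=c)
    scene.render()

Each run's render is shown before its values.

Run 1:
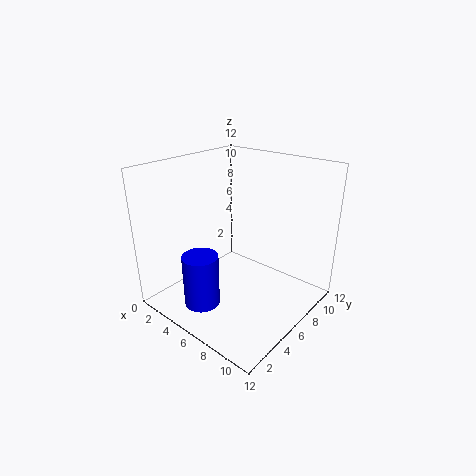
x = 4.5
y = 3
z = 0.5
h = 4.5
c = 'blue'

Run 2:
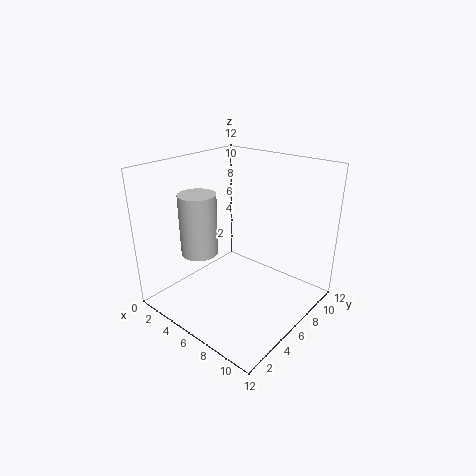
x = 4
y = 3.5
z = 5
h = 5
c = 'lightgray'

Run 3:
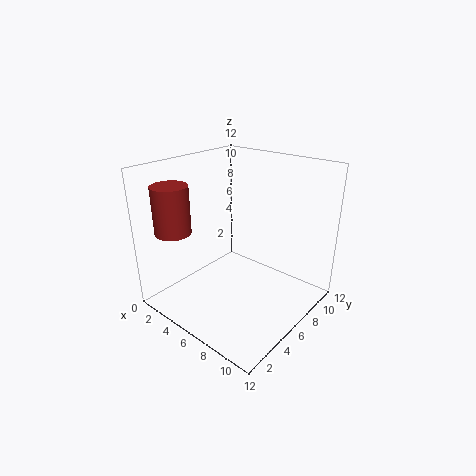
x = 2
y = 2.5
z = 6.5
h = 4
c = 'brown'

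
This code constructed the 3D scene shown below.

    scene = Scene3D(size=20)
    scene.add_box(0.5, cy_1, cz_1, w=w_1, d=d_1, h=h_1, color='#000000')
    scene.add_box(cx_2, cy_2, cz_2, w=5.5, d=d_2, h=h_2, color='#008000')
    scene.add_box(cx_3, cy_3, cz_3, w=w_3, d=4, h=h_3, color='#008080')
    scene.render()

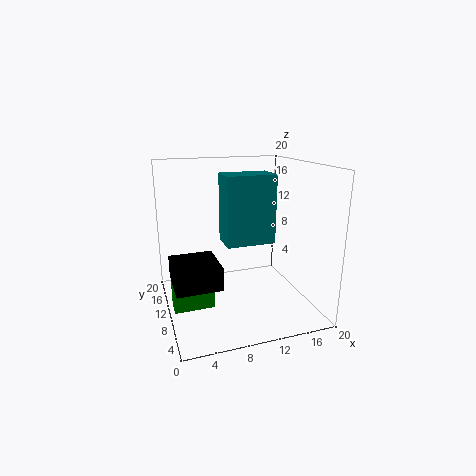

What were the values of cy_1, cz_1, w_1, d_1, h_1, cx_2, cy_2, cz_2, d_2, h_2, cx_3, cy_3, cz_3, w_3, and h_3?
cy_1 = 5, cz_1 = 5, w_1 = 6, d_1 = 6.5, h_1 = 3, cx_2 = 0.5, cy_2 = 8, cz_2 = 1, d_2 = 2.5, h_2 = 4, cx_3 = 7.5, cy_3 = 6.5, cz_3 = 10, w_3 = 6.5, h_3 = 9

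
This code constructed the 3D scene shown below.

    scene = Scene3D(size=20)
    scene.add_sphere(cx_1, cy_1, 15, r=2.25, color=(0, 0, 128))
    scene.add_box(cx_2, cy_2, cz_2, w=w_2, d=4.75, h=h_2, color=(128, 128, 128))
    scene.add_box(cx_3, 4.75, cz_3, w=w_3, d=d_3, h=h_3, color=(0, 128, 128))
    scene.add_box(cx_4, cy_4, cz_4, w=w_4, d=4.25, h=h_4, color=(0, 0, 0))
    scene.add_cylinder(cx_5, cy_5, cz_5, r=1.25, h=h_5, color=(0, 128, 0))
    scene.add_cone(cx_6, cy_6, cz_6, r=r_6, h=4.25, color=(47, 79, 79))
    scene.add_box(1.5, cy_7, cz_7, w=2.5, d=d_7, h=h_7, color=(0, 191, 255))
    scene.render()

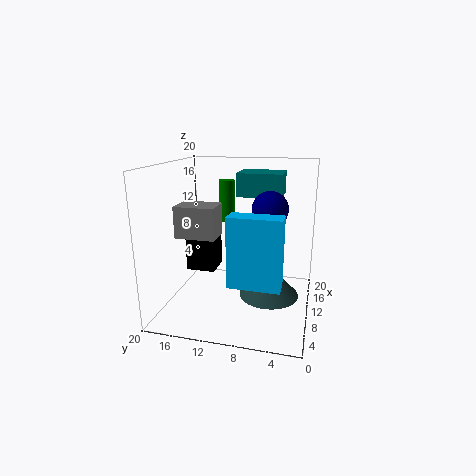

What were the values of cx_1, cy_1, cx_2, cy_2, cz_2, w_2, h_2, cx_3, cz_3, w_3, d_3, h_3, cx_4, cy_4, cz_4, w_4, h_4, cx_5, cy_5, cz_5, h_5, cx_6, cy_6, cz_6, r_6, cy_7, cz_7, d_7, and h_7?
cx_1 = 7.25; cy_1 = 5.25; cx_2 = 1.75; cy_2 = 10.75; cz_2 = 12.25; w_2 = 3.5; h_2 = 3.75; cx_3 = 14.5; cz_3 = 14.75; w_3 = 5.5; d_3 = 6.75; h_3 = 3.5; cx_4 = 10.25; cy_4 = 13.75; cz_4 = 4.25; w_4 = 4; h_4 = 5.5; cx_5 = 17.5; cy_5 = 13.75; cz_5 = 10.25; h_5 = 6.5; cx_6 = 8.5; cy_6 = 5.25; cz_6 = 2.75; r_6 = 4; cy_7 = 3; cz_7 = 6.75; d_7 = 6.25; h_7 = 8.5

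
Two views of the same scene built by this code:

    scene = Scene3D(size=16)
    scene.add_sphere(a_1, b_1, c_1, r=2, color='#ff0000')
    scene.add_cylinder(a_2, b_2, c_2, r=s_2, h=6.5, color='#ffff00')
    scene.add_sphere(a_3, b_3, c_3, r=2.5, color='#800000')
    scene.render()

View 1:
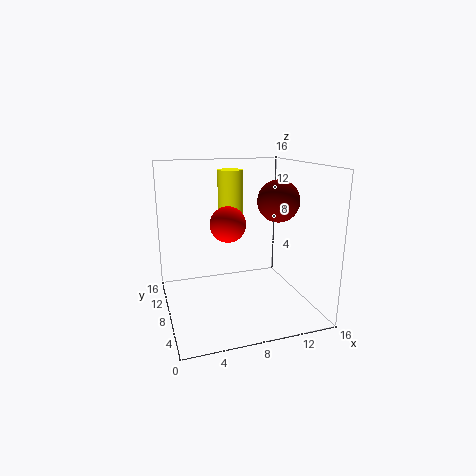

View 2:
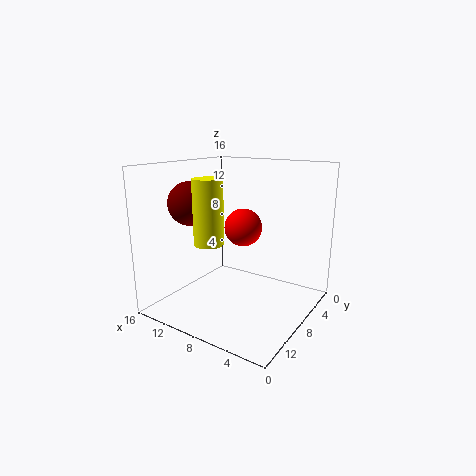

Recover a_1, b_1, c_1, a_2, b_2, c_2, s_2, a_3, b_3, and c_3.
a_1 = 7
b_1 = 8.5
c_1 = 9.5
a_2 = 8.5
b_2 = 12.5
c_2 = 8.5
s_2 = 1.5
a_3 = 13.5
b_3 = 9.5
c_3 = 11.5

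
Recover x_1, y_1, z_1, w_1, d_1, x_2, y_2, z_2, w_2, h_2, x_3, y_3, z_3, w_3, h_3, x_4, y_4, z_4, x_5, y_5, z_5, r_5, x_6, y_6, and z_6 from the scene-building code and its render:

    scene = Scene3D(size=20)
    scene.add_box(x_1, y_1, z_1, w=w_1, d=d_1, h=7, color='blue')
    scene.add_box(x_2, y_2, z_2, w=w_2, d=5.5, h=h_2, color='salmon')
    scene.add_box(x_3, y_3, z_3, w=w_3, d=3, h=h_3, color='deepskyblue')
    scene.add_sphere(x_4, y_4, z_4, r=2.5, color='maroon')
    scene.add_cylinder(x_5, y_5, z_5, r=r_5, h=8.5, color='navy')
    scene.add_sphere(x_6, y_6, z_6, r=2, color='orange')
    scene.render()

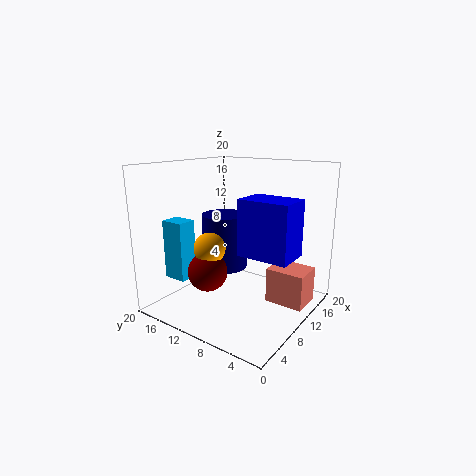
x_1 = 5.5; y_1 = 0.5; z_1 = 9.5; w_1 = 4.5; d_1 = 6.5; x_2 = 12; y_2 = 1; z_2 = 0.5; w_2 = 4.5; h_2 = 5; x_3 = 1.5; y_3 = 12.5; z_3 = 6; w_3 = 2.5; h_3 = 7.5; x_4 = 4; y_4 = 10.5; z_4 = 7; x_5 = 13.5; y_5 = 15; z_5 = 3.5; r_5 = 3.5; x_6 = 4.5; y_6 = 10.5; z_6 = 10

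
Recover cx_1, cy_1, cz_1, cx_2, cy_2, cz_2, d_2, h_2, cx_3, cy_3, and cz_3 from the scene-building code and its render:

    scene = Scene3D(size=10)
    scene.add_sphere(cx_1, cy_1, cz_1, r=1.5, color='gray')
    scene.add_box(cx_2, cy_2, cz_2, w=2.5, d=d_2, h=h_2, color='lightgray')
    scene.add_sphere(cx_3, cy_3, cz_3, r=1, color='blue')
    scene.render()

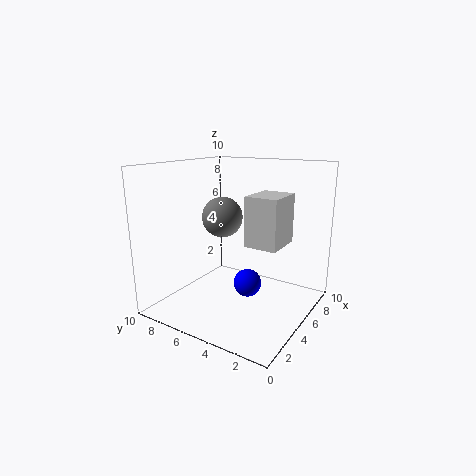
cx_1 = 6, cy_1 = 7, cz_1 = 6, cx_2 = 2.5, cy_2 = 1, cz_2 = 5.5, d_2 = 2, h_2 = 3, cx_3 = 5.5, cy_3 = 4.5, cz_3 = 1.5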